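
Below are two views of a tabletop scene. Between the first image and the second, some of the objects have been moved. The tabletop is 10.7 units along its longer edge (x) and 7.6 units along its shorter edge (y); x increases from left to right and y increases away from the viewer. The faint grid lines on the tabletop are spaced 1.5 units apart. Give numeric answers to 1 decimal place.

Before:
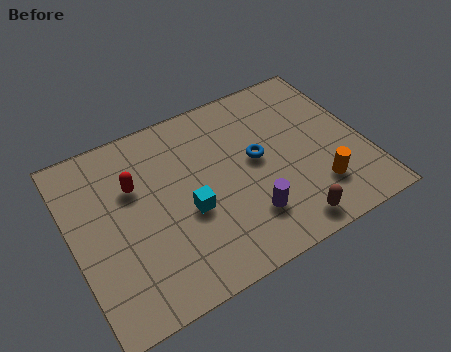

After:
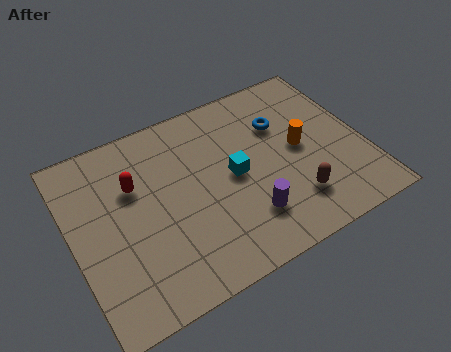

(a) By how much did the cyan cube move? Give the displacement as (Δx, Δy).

(1.8, 0.7)

The cyan cube started near (4.1, 3.1) and ended near (5.9, 3.8).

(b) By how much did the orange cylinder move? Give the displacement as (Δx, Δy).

(-0.3, 2.0)

From the two frames, the orange cylinder sits at roughly (8.7, 1.9) before and (8.4, 3.9) after.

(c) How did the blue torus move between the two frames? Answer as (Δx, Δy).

(1.1, 1.1)

The blue torus was at about (6.8, 4.1) and moved to about (7.9, 5.2).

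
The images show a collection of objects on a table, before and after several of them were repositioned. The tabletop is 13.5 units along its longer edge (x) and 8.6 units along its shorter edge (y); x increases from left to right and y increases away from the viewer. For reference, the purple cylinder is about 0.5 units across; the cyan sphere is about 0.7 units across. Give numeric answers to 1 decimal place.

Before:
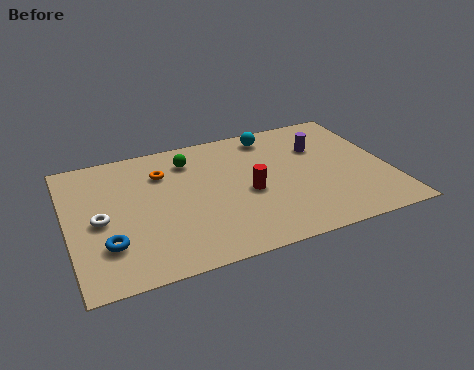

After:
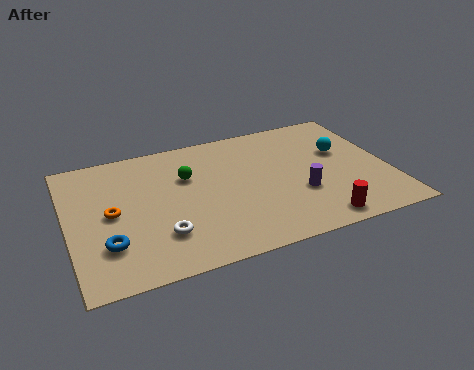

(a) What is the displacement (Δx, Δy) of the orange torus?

(-2.3, -2.0)

The orange torus was at about (4.1, 6.3) and moved to about (1.8, 4.3).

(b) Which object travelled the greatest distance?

the red cylinder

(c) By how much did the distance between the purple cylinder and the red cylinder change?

-1.8

Before: roughly 3.9 units apart; after: 2.1. That's 1.8 units closer together.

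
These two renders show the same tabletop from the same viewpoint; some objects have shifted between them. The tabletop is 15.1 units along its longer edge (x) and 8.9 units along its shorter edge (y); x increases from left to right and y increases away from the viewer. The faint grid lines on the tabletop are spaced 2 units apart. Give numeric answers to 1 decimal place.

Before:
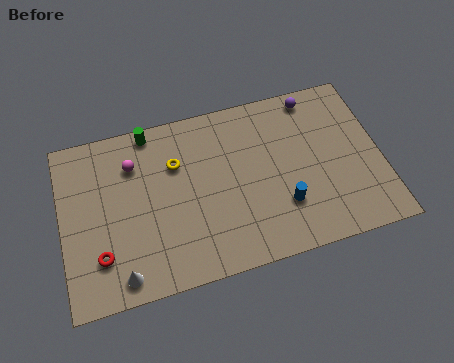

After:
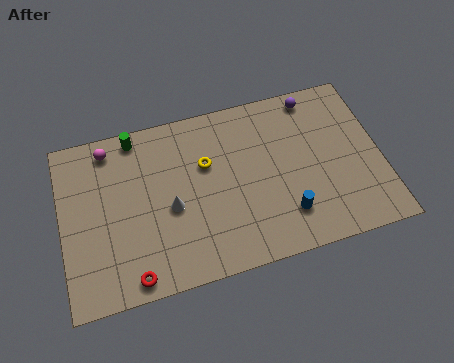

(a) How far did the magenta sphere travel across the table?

1.6

From (3.5, 6.6) to (2.4, 7.7), the magenta sphere covered √(1.1² + 1.1²) ≈ 1.6 units.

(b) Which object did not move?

the purple sphere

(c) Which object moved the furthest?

the white cone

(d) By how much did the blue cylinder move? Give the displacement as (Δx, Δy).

(0.1, -0.5)

The blue cylinder was at about (10.3, 2.6) and moved to about (10.4, 2.1).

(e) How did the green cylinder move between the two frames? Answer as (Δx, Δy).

(-0.7, -0.1)

The green cylinder was at about (4.4, 8.1) and moved to about (3.7, 8.0).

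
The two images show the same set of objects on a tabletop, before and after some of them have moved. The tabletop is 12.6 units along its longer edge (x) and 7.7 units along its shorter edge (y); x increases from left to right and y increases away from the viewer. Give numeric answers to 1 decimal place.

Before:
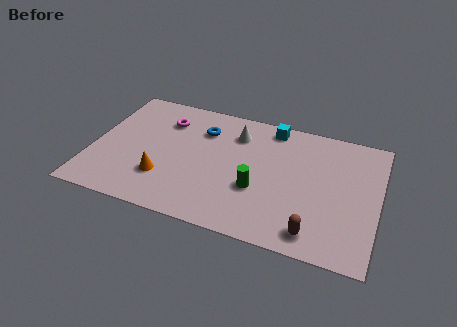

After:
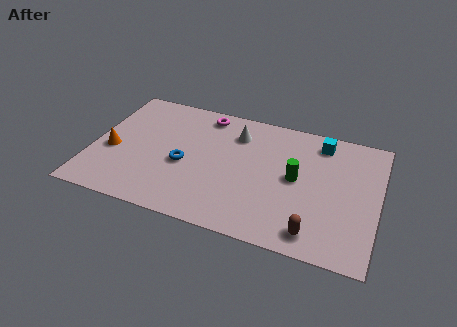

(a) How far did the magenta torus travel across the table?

1.9

The magenta torus was near (3.0, 5.8) before and (4.7, 6.7) after, so it travelled √(1.7² + 0.9²) ≈ 1.9 units.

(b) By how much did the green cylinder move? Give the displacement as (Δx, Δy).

(1.6, 1.2)

From the two frames, the green cylinder sits at roughly (7.4, 2.8) before and (9.0, 4.0) after.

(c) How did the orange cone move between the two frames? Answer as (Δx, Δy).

(-2.4, 1.0)

From the two frames, the orange cone sits at roughly (3.3, 2.2) before and (0.9, 3.2) after.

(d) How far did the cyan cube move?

2.2

The cyan cube was near (7.7, 6.8) before and (9.9, 6.5) after, so it travelled √(2.2² + 0.3²) ≈ 2.2 units.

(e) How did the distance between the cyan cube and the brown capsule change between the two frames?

-0.7

The distance was about 6.1 in the first image and 5.4 in the second, so they moved 0.7 units closer together.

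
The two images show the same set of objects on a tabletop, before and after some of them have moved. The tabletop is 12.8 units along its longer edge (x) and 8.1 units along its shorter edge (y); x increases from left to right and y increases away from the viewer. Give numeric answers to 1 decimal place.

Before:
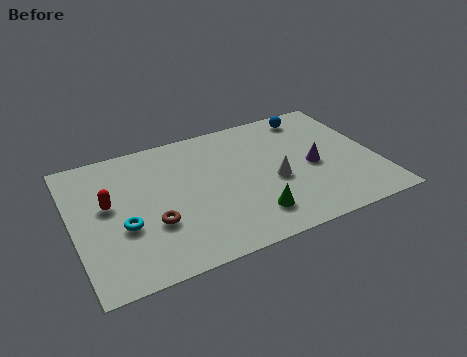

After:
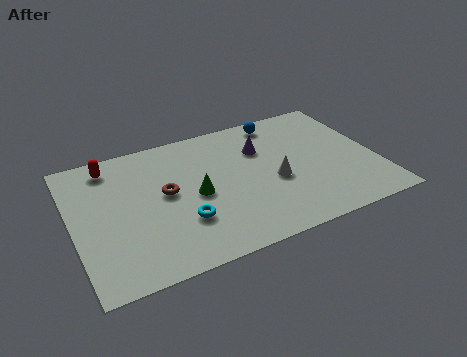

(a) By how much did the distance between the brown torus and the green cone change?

-2.8

Before: roughly 4.1 units apart; after: 1.3. That's 2.8 units closer together.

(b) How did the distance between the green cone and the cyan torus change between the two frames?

-3.9

They were about 5.4 units apart before and 1.5 after — 3.9 units closer together.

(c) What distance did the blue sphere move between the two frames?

1.4

From (10.5, 7.0) to (9.1, 7.1), the blue sphere covered √(1.4² + 0.1²) ≈ 1.4 units.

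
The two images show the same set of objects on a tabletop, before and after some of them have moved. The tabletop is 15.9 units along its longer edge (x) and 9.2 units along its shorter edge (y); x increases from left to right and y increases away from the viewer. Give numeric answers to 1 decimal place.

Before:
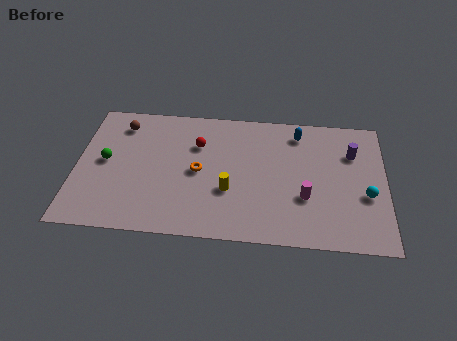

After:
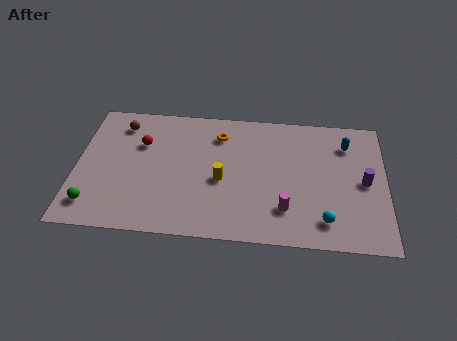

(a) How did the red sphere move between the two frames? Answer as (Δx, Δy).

(-2.9, -0.2)

The red sphere started near (6.2, 6.4) and ended near (3.3, 6.2).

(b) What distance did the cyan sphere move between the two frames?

2.8

From (14.9, 3.6) to (12.8, 1.7), the cyan sphere covered √(2.1² + 1.9²) ≈ 2.8 units.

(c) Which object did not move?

the brown sphere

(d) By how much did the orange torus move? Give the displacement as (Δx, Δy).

(1.0, 2.7)

The orange torus started near (6.3, 4.5) and ended near (7.3, 7.2).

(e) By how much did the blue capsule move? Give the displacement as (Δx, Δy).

(2.5, -0.6)

The blue capsule started near (11.4, 7.7) and ended near (13.9, 7.1).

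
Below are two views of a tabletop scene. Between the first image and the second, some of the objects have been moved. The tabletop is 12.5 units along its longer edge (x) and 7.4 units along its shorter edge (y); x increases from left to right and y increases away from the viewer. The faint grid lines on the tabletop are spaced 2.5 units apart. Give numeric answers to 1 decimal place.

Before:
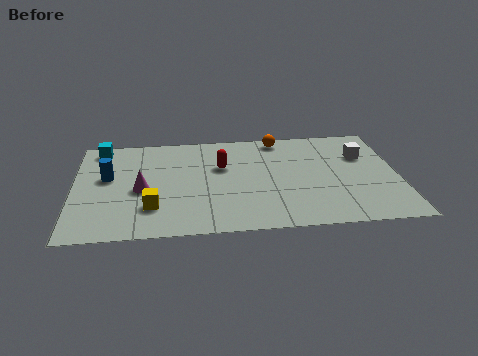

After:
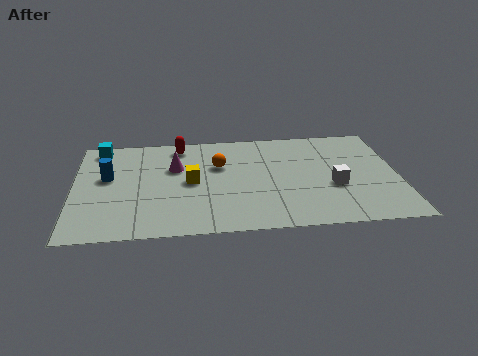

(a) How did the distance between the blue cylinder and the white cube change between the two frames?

-1.1

Before: roughly 9.9 units apart; after: 8.8. That's 1.1 units closer together.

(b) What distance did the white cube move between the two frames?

2.4

From (11.2, 5.0) to (10.0, 2.9), the white cube covered √(1.2² + 2.1²) ≈ 2.4 units.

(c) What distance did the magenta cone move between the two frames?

2.0

The magenta cone was near (2.6, 3.3) before and (3.9, 4.8) after, so it travelled √(1.3² + 1.5²) ≈ 2.0 units.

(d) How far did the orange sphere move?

3.0

The orange sphere moved from about (8.0, 6.6) to (5.6, 4.8), a distance of √(2.4² + 1.8²) ≈ 3.0.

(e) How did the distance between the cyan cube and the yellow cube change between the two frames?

-0.4

The distance was about 4.9 in the first image and 4.5 in the second, so they moved 0.4 units closer together.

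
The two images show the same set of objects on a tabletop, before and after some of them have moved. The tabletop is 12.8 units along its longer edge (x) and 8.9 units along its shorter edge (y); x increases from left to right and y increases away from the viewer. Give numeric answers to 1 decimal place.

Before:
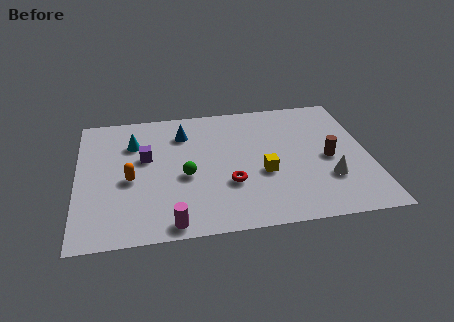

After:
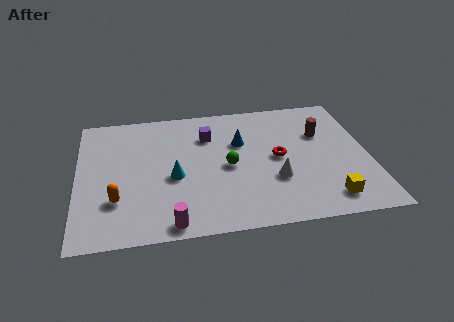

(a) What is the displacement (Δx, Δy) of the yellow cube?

(2.7, -2.1)

From the two frames, the yellow cube sits at roughly (8.1, 3.5) before and (10.8, 1.4) after.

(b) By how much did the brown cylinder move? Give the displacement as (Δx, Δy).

(-0.2, 1.8)

The brown cylinder started near (11.0, 4.1) and ended near (10.8, 5.9).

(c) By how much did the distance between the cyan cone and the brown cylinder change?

-1.9

They were about 8.8 units apart before and 6.9 after — 1.9 units closer together.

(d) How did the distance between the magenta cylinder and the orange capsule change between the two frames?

-0.6

The distance was about 3.5 in the first image and 2.9 in the second, so they moved 0.6 units closer together.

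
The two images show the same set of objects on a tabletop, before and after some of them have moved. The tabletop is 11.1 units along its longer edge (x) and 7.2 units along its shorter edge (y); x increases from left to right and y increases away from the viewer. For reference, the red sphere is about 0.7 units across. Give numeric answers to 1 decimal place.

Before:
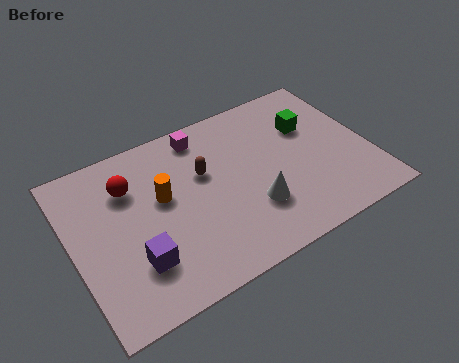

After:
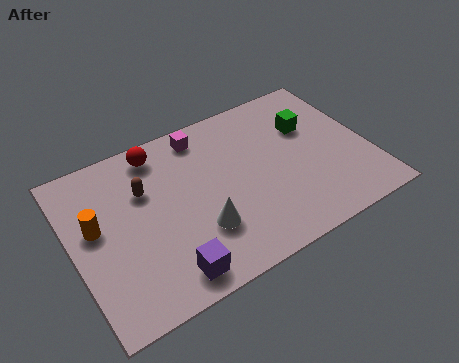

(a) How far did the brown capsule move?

2.2

The brown capsule was near (5.0, 4.5) before and (2.8, 4.8) after, so it travelled √(2.2² + 0.3²) ≈ 2.2 units.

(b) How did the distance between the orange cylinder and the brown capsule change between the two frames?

+0.4

They were about 1.6 units apart before and 2.0 after — 0.4 units further apart.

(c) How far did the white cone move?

2.0

The white cone was near (6.5, 2.2) before and (4.5, 2.2) after, so it travelled √(2.0² + 0.0²) ≈ 2.0 units.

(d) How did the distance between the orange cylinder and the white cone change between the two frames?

+0.4

They were about 3.7 units apart before and 4.1 after — 0.4 units further apart.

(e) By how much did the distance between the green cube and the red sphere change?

-1.0

The distance was about 6.8 in the first image and 5.8 in the second, so they moved 1.0 units closer together.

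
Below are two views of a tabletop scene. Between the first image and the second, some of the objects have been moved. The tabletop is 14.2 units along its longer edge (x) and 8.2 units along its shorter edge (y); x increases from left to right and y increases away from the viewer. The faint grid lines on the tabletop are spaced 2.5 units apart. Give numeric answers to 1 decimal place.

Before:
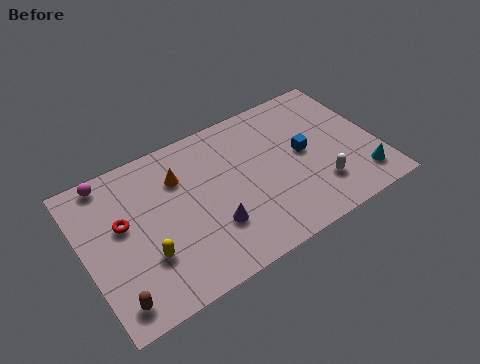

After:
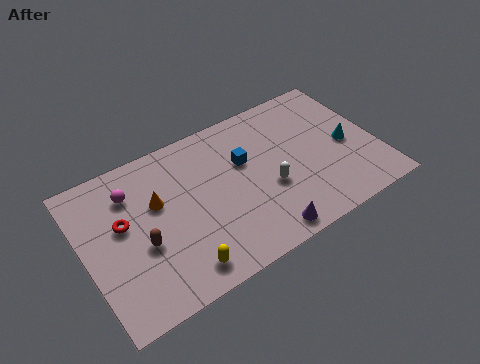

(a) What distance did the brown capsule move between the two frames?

2.6

The brown capsule moved from about (1.0, 1.2) to (2.6, 3.3), a distance of √(1.6² + 2.1²) ≈ 2.6.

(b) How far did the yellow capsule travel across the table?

2.0

The yellow capsule moved from about (2.7, 2.6) to (4.1, 1.2), a distance of √(1.4² + 1.4²) ≈ 2.0.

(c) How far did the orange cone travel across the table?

1.4

The orange cone moved from about (4.8, 5.9) to (3.6, 5.1), a distance of √(1.2² + 0.8²) ≈ 1.4.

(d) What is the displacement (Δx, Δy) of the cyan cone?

(-0.3, 2.2)

The cyan cone was at about (13.1, 1.6) and moved to about (12.8, 3.8).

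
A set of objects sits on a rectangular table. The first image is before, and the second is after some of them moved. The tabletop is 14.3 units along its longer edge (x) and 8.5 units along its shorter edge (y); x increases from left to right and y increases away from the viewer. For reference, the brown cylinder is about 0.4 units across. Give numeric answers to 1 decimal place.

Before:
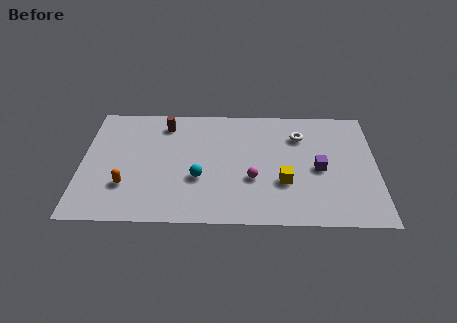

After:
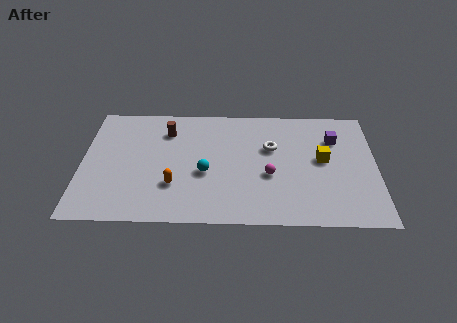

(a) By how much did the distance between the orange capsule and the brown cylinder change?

-0.9

The distance was about 4.8 in the first image and 3.9 in the second, so they moved 0.9 units closer together.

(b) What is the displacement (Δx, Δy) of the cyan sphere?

(0.3, 0.4)

From the two frames, the cyan sphere sits at roughly (5.7, 3.1) before and (6.0, 3.5) after.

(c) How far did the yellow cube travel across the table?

2.5

The yellow cube was near (9.8, 2.9) before and (11.7, 4.6) after, so it travelled √(1.9² + 1.7²) ≈ 2.5 units.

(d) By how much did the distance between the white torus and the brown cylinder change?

-1.4

The distance was about 6.6 in the first image and 5.2 in the second, so they moved 1.4 units closer together.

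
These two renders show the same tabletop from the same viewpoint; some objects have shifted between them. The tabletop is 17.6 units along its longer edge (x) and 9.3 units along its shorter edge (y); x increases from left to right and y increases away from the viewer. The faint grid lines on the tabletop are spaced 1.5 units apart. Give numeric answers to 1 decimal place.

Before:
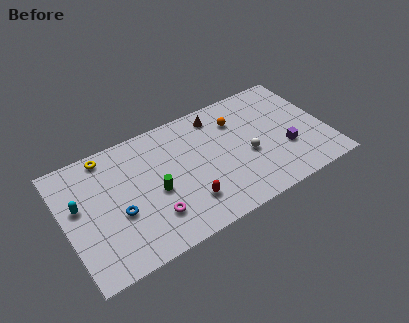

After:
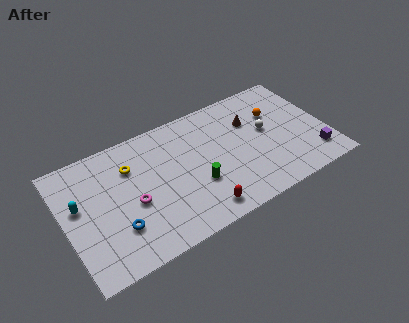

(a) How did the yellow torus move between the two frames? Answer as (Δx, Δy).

(1.4, -1.6)

From the two frames, the yellow torus sits at roughly (3.2, 8.3) before and (4.6, 6.7) after.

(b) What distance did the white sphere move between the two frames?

2.0

From (12.2, 3.9) to (13.7, 5.2), the white sphere covered √(1.5² + 1.3²) ≈ 2.0 units.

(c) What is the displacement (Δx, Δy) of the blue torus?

(-0.2, -1.0)

The blue torus was at about (3.4, 3.7) and moved to about (3.2, 2.7).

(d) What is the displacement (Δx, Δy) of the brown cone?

(2.1, -1.5)

The brown cone started near (10.7, 7.9) and ended near (12.8, 6.4).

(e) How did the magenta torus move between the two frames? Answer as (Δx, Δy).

(-1.1, 1.6)

The magenta torus started near (5.5, 2.4) and ended near (4.4, 4.0).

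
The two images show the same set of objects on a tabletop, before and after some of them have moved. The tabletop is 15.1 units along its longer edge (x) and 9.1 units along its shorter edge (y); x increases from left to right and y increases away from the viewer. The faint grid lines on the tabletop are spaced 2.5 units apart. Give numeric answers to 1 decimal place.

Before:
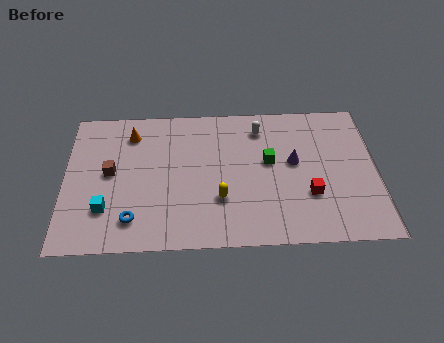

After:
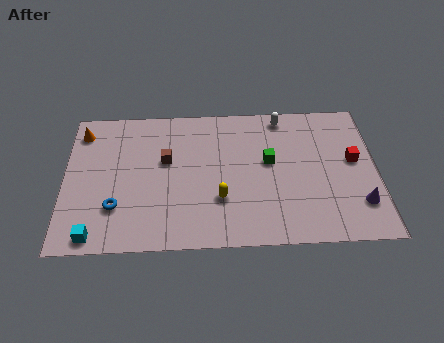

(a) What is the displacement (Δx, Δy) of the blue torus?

(-0.8, 0.8)

The blue torus was at about (3.3, 1.8) and moved to about (2.5, 2.6).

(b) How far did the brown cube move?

2.8

The brown cube moved from about (2.2, 4.8) to (4.9, 5.5), a distance of √(2.7² + 0.7²) ≈ 2.8.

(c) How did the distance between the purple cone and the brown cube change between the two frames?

+0.9

Before: roughly 8.9 units apart; after: 9.8. That's 0.9 units further apart.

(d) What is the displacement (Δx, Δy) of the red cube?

(2.2, 2.1)

From the two frames, the red cube sits at roughly (11.8, 3.0) before and (14.0, 5.1) after.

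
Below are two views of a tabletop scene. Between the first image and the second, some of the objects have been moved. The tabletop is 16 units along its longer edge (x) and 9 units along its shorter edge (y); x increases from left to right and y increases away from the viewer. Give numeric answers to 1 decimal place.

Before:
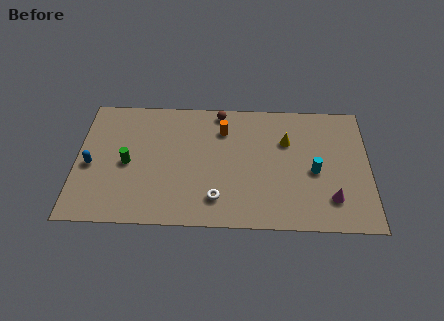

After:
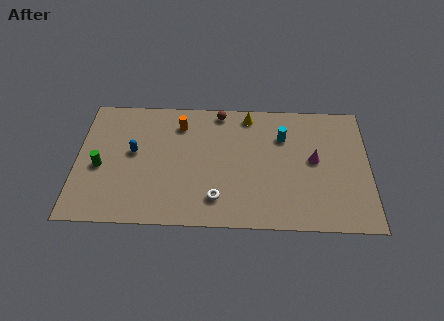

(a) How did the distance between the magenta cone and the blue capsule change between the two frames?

-3.3

Before: roughly 13.2 units apart; after: 9.9. That's 3.3 units closer together.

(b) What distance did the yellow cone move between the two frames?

2.8

The yellow cone was near (11.5, 6.1) before and (9.4, 7.9) after, so it travelled √(2.1² + 1.8²) ≈ 2.8 units.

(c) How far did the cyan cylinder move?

2.9

From (13.0, 4.0) to (11.3, 6.4), the cyan cylinder covered √(1.7² + 2.4²) ≈ 2.9 units.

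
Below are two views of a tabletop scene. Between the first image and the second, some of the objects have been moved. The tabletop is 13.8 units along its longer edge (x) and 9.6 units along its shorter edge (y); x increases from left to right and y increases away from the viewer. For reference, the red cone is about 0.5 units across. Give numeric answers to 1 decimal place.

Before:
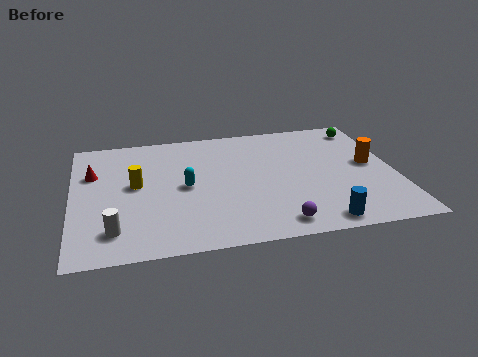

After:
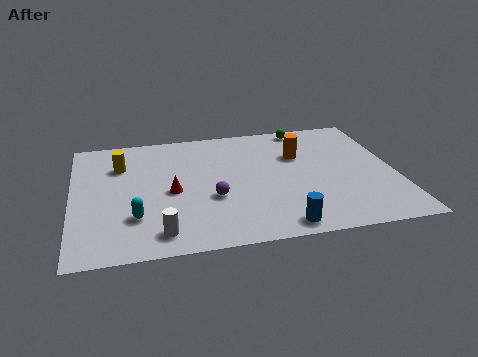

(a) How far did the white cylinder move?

2.0

From (1.7, 1.9) to (3.6, 1.4), the white cylinder covered √(1.9² + 0.5²) ≈ 2.0 units.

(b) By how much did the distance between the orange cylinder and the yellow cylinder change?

-2.4

Before: roughly 10.1 units apart; after: 7.7. That's 2.4 units closer together.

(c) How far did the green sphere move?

2.6

The green sphere was near (12.8, 8.2) before and (10.2, 8.7) after, so it travelled √(2.6² + 0.5²) ≈ 2.6 units.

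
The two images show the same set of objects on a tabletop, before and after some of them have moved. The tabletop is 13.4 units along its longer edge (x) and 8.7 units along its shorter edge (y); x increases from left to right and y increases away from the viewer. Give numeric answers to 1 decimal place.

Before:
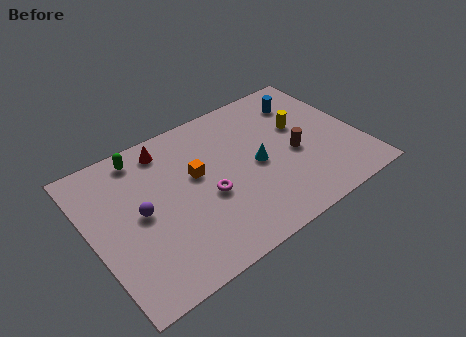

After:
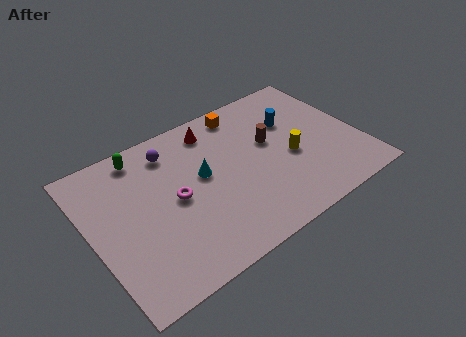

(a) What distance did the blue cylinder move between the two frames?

1.3

The blue cylinder was near (11.2, 6.8) before and (10.4, 5.8) after, so it travelled √(0.8² + 1.0²) ≈ 1.3 units.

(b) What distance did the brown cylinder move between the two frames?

1.6

The brown cylinder moved from about (10.1, 3.8) to (9.1, 5.1), a distance of √(1.0² + 1.3²) ≈ 1.6.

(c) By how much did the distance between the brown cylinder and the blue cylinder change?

-1.7

Before: roughly 3.2 units apart; after: 1.5. That's 1.7 units closer together.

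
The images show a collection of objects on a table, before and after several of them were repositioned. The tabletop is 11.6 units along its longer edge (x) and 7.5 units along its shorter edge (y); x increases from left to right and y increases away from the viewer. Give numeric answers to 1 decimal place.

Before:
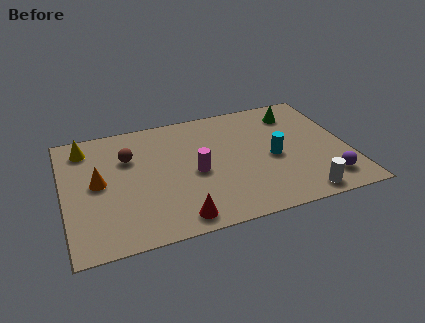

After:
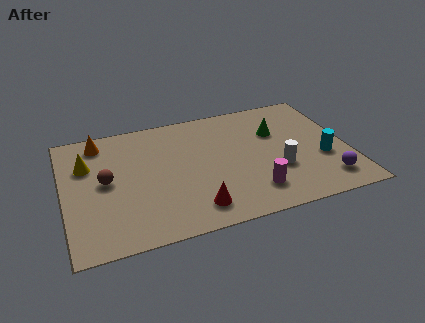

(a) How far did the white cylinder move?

2.0

The white cylinder moved from about (9.4, 0.8) to (8.6, 2.6), a distance of √(0.8² + 1.8²) ≈ 2.0.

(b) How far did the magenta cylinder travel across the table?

2.8

From (5.3, 3.4) to (7.5, 1.6), the magenta cylinder covered √(2.2² + 1.8²) ≈ 2.8 units.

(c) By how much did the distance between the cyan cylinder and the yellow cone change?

+1.8

They were about 8.0 units apart before and 9.8 after — 1.8 units further apart.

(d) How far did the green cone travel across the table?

1.3

The green cone was near (9.7, 6.0) before and (8.8, 5.0) after, so it travelled √(0.9² + 1.0²) ≈ 1.3 units.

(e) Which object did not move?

the purple sphere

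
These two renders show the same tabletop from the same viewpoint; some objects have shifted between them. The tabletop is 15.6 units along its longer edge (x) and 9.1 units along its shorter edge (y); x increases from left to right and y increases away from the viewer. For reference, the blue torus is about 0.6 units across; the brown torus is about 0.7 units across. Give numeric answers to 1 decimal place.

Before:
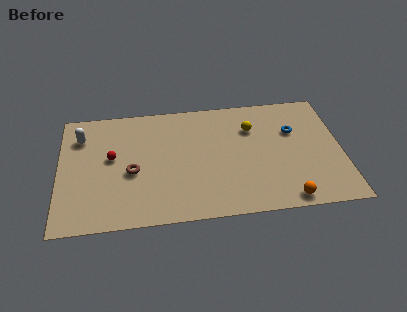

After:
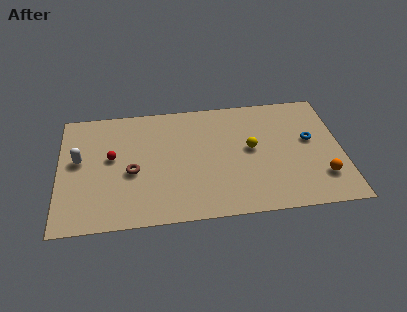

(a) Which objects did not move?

the red sphere and the brown torus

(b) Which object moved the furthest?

the orange sphere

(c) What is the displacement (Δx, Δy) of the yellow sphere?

(-0.1, -1.6)

From the two frames, the yellow sphere sits at roughly (10.7, 6.5) before and (10.6, 4.9) after.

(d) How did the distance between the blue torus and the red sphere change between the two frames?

+0.9

They were about 10.1 units apart before and 11.0 after — 0.9 units further apart.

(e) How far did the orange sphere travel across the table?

2.4

From (12.4, 0.9) to (14.4, 2.3), the orange sphere covered √(2.0² + 1.4²) ≈ 2.4 units.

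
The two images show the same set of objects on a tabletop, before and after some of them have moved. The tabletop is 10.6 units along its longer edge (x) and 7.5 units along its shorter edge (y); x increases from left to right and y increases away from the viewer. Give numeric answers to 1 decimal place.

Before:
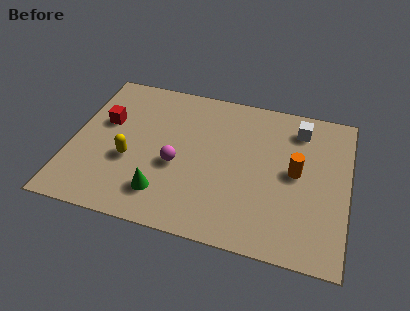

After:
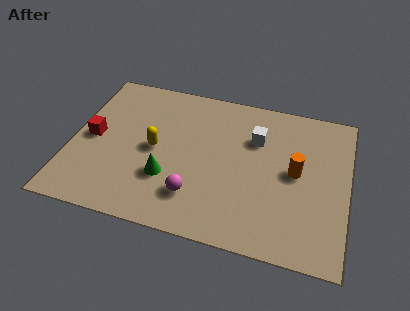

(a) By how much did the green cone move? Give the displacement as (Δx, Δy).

(0.1, 0.8)

The green cone started near (3.7, 1.6) and ended near (3.8, 2.4).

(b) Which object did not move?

the orange cylinder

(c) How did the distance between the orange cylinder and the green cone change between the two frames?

-0.4

They were about 5.4 units apart before and 5.0 after — 0.4 units closer together.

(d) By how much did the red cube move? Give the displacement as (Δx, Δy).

(-0.4, -0.9)

The red cube was at about (1.2, 4.6) and moved to about (0.8, 3.7).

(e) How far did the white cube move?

1.8

The white cube was near (8.6, 6.1) before and (7.0, 5.2) after, so it travelled √(1.6² + 0.9²) ≈ 1.8 units.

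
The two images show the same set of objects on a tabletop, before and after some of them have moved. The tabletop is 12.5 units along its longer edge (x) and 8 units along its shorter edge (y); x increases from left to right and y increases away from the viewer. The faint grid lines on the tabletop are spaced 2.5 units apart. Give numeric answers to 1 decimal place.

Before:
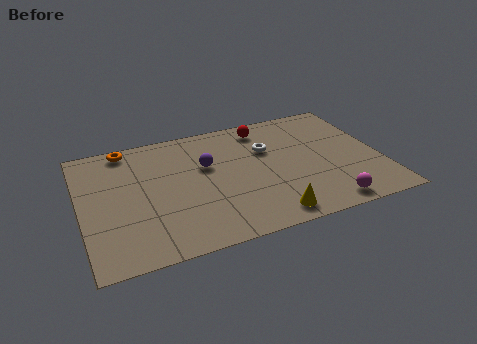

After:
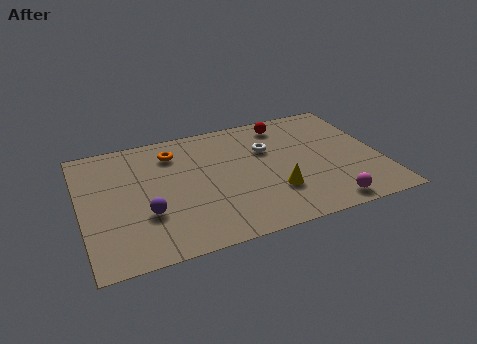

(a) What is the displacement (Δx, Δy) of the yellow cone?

(0.4, 1.4)

The yellow cone started near (7.5, 1.0) and ended near (7.9, 2.4).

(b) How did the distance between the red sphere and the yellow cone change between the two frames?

-1.3

The distance was about 5.8 in the first image and 4.5 in the second, so they moved 1.3 units closer together.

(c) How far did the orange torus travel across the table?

2.1

The orange torus was near (2.1, 7.2) before and (4.0, 6.3) after, so it travelled √(1.9² + 0.9²) ≈ 2.1 units.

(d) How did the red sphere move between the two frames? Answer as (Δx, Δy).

(0.9, 0.0)

The red sphere was at about (7.9, 6.8) and moved to about (8.8, 6.8).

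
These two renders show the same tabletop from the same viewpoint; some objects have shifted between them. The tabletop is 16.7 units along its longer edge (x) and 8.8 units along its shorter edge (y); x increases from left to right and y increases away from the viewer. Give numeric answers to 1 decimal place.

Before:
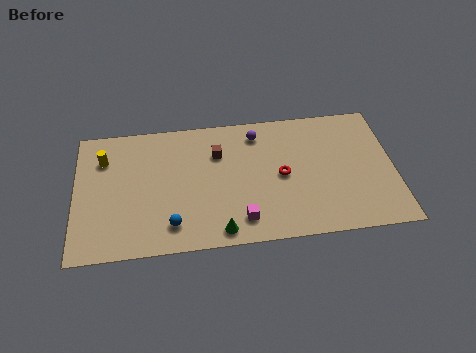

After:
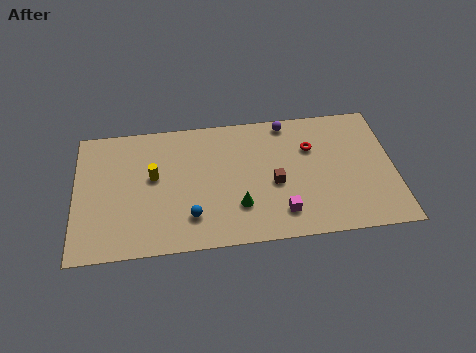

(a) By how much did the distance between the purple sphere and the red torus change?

-1.0

They were about 3.2 units apart before and 2.2 after — 1.0 units closer together.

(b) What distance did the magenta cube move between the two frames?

2.1

The magenta cube moved from about (8.6, 1.6) to (10.7, 1.8), a distance of √(2.1² + 0.2²) ≈ 2.1.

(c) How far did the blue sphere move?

1.1

The blue sphere was near (5.0, 1.7) before and (6.0, 2.1) after, so it travelled √(1.0² + 0.4²) ≈ 1.1 units.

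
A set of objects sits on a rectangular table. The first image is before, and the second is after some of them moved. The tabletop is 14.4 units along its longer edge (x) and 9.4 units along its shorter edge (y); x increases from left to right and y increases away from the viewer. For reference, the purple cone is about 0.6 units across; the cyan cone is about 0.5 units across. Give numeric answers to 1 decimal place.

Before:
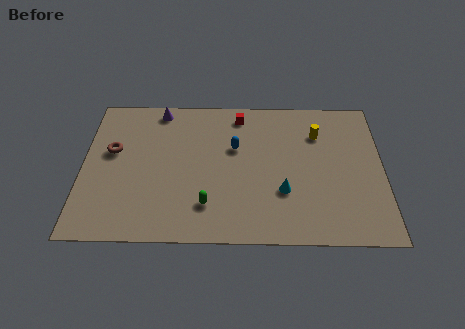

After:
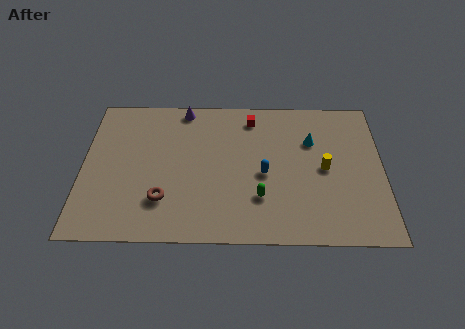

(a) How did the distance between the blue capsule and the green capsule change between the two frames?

-2.4

The distance was about 3.9 in the first image and 1.5 in the second, so they moved 2.4 units closer together.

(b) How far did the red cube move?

0.6

The red cube was near (7.5, 8.1) before and (8.1, 7.9) after, so it travelled √(0.6² + 0.2²) ≈ 0.6 units.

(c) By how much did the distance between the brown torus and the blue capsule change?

-0.8

The distance was about 5.9 in the first image and 5.1 in the second, so they moved 0.8 units closer together.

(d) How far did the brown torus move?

4.0

From (1.4, 5.6) to (3.9, 2.5), the brown torus covered √(2.5² + 3.1²) ≈ 4.0 units.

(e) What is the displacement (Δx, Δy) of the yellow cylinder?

(0.3, -2.3)

The yellow cylinder was at about (11.3, 6.9) and moved to about (11.6, 4.6).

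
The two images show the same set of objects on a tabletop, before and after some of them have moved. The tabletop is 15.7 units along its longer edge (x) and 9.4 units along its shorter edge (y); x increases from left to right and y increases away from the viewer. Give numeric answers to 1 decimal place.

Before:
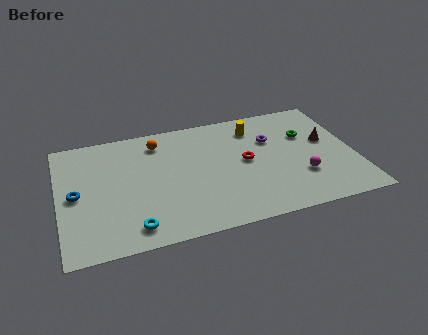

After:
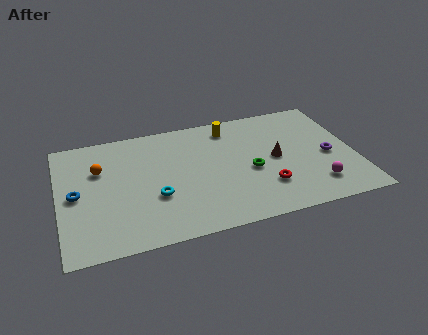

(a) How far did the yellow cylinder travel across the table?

1.4

The yellow cylinder moved from about (10.6, 7.5) to (9.3, 7.9), a distance of √(1.3² + 0.4²) ≈ 1.4.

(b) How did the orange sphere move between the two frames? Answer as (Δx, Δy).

(-3.2, -1.4)

The orange sphere was at about (5.4, 7.7) and moved to about (2.2, 6.3).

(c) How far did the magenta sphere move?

1.1

The magenta sphere moved from about (12.7, 2.9) to (13.4, 2.0), a distance of √(0.7² + 0.9²) ≈ 1.1.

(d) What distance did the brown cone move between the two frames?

2.9

The brown cone moved from about (14.3, 5.4) to (11.5, 4.7), a distance of √(2.8² + 0.7²) ≈ 2.9.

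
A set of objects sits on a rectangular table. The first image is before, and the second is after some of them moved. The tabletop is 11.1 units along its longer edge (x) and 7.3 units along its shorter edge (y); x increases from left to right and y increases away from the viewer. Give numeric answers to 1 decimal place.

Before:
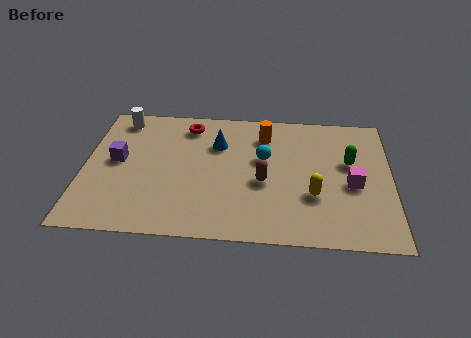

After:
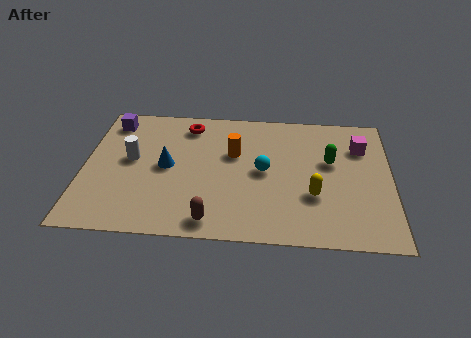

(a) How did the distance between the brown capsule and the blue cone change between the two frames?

+0.7

The distance was about 2.6 in the first image and 3.3 in the second, so they moved 0.7 units further apart.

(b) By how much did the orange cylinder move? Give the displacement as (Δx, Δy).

(-1.1, -1.1)

From the two frames, the orange cylinder sits at roughly (6.5, 5.7) before and (5.4, 4.6) after.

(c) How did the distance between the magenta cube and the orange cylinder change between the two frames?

+0.6

They were about 4.1 units apart before and 4.7 after — 0.6 units further apart.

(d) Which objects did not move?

the yellow capsule and the red torus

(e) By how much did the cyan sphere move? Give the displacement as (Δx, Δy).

(0.0, -0.7)

The cyan sphere was at about (6.5, 4.4) and moved to about (6.5, 3.7).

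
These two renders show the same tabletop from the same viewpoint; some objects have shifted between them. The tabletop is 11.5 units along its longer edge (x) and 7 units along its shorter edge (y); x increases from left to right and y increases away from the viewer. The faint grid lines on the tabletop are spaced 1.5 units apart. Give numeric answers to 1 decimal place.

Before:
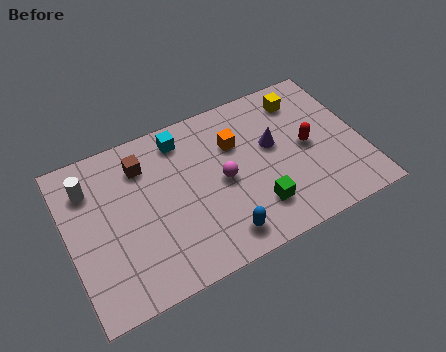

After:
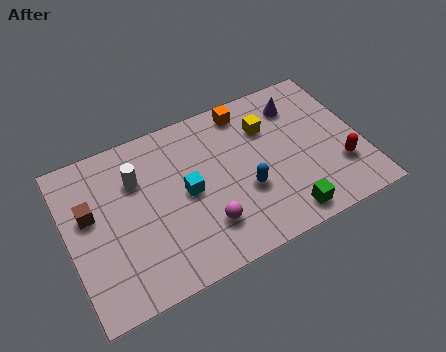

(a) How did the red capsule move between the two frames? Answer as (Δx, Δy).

(1.1, -1.4)

The red capsule was at about (9.4, 3.5) and moved to about (10.5, 2.1).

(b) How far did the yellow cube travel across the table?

1.7

The yellow cube moved from about (9.5, 5.7) to (8.0, 5.0), a distance of √(1.5² + 0.7²) ≈ 1.7.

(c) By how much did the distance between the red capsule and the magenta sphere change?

+2.0

Before: roughly 3.4 units apart; after: 5.4. That's 2.0 units further apart.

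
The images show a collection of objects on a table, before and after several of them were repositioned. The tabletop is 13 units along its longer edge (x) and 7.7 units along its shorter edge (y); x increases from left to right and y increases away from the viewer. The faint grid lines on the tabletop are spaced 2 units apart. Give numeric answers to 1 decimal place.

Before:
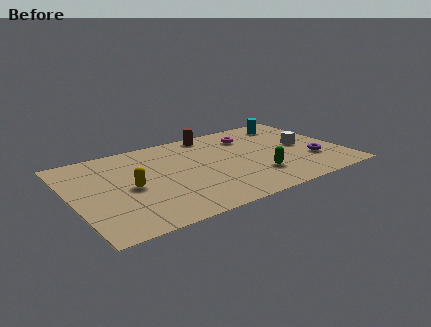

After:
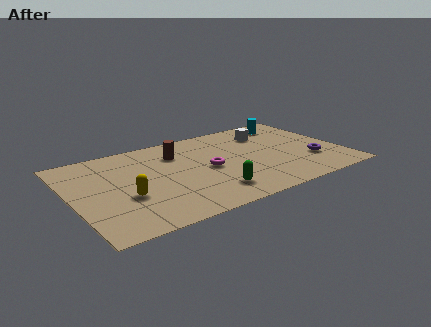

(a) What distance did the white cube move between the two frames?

2.4

The white cube was near (11.2, 3.9) before and (9.8, 5.8) after, so it travelled √(1.4² + 1.9²) ≈ 2.4 units.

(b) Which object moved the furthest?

the magenta torus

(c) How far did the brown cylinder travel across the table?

2.2

From (7.2, 6.9) to (5.3, 5.7), the brown cylinder covered √(1.9² + 1.2²) ≈ 2.2 units.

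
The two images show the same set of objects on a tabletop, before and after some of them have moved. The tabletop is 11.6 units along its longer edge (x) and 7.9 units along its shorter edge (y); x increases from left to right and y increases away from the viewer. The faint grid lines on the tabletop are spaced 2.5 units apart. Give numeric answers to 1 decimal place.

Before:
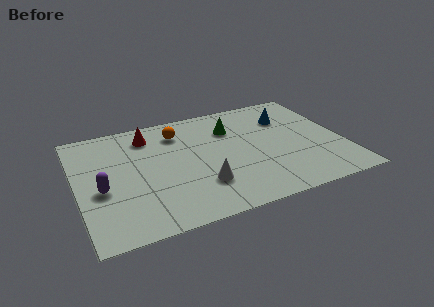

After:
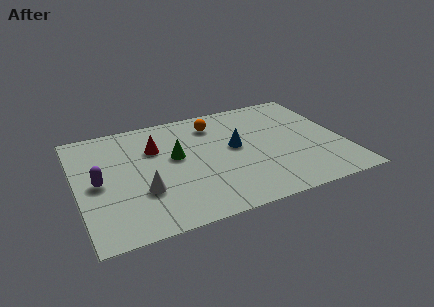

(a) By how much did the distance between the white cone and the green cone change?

-1.4

Before: roughly 3.9 units apart; after: 2.5. That's 1.4 units closer together.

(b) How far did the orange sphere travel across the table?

1.6

The orange sphere was near (4.6, 6.2) before and (6.2, 6.3) after, so it travelled √(1.6² + 0.1²) ≈ 1.6 units.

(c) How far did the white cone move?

2.5

The white cone was near (5.2, 2.2) before and (2.7, 2.6) after, so it travelled √(2.5² + 0.4²) ≈ 2.5 units.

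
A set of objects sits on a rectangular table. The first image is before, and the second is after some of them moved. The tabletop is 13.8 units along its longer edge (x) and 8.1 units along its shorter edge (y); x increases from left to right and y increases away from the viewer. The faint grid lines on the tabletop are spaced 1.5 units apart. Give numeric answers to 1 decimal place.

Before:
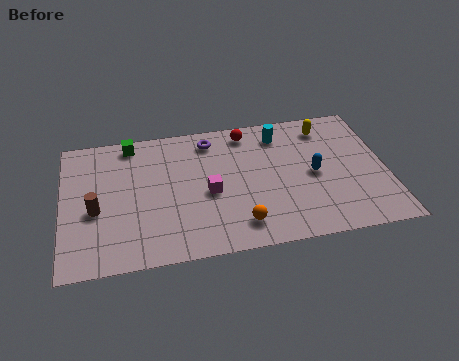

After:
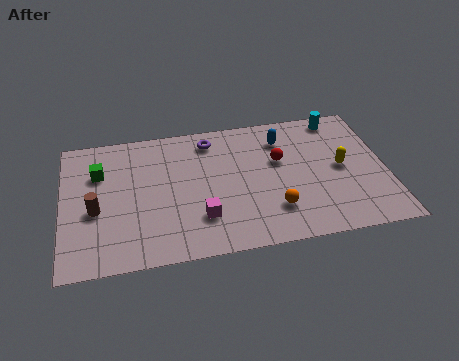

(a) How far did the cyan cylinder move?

2.7

The cyan cylinder moved from about (9.4, 6.6) to (12.0, 7.2), a distance of √(2.6² + 0.6²) ≈ 2.7.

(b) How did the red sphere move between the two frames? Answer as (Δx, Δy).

(1.3, -2.0)

The red sphere started near (8.0, 7.0) and ended near (9.3, 5.0).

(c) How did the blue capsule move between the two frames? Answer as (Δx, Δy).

(-1.2, 2.4)

The blue capsule was at about (10.7, 3.9) and moved to about (9.5, 6.3).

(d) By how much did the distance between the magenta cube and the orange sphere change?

+0.7

Before: roughly 2.4 units apart; after: 3.1. That's 0.7 units further apart.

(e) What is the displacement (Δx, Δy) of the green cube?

(-1.4, -1.6)

From the two frames, the green cube sits at roughly (3.0, 7.2) before and (1.6, 5.6) after.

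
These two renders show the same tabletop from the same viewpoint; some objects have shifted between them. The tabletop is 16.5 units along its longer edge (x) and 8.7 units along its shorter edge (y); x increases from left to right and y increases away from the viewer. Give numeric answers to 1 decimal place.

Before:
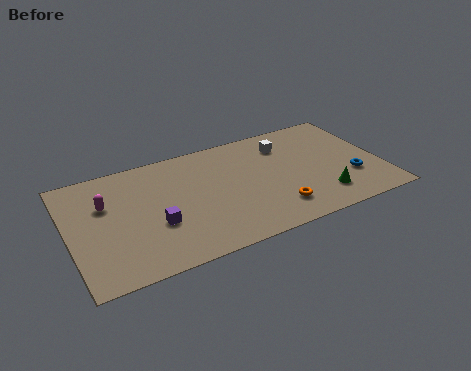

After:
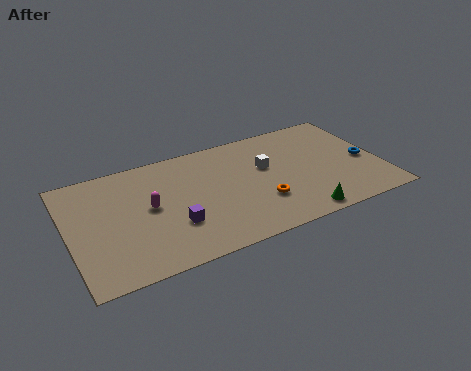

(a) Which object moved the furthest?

the magenta capsule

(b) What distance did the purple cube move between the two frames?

1.0

The purple cube moved from about (4.4, 3.2) to (5.3, 2.8), a distance of √(0.9² + 0.4²) ≈ 1.0.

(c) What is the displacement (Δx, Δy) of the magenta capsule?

(2.2, -1.1)

From the two frames, the magenta capsule sits at roughly (2.0, 5.7) before and (4.2, 4.6) after.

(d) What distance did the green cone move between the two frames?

1.7

From (13.1, 1.9) to (11.7, 0.9), the green cone covered √(1.4² + 1.0²) ≈ 1.7 units.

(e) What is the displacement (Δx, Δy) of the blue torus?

(0.9, 1.1)

From the two frames, the blue torus sits at roughly (14.8, 2.8) before and (15.7, 3.9) after.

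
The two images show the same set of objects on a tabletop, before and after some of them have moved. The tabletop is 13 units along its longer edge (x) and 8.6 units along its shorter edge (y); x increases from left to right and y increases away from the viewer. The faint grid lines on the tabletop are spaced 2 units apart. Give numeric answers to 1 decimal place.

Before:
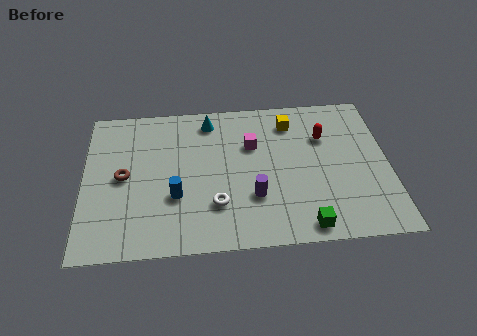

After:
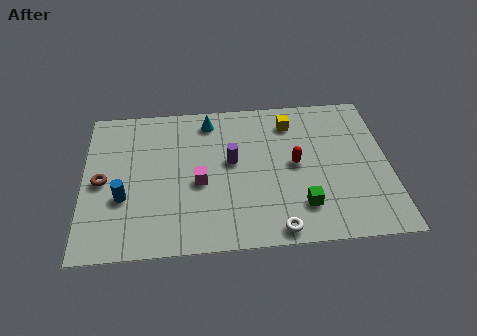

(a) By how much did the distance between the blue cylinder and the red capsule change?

+0.4

The distance was about 7.0 in the first image and 7.4 in the second, so they moved 0.4 units further apart.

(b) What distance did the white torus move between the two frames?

3.0

From (5.6, 2.4) to (8.1, 0.8), the white torus covered √(2.5² + 1.6²) ≈ 3.0 units.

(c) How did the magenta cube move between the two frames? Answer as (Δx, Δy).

(-2.3, -2.0)

From the two frames, the magenta cube sits at roughly (7.2, 5.7) before and (4.9, 3.7) after.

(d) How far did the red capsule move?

2.0

The red capsule was near (10.3, 5.9) before and (9.0, 4.4) after, so it travelled √(1.3² + 1.5²) ≈ 2.0 units.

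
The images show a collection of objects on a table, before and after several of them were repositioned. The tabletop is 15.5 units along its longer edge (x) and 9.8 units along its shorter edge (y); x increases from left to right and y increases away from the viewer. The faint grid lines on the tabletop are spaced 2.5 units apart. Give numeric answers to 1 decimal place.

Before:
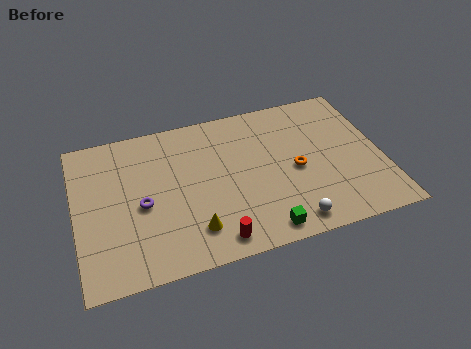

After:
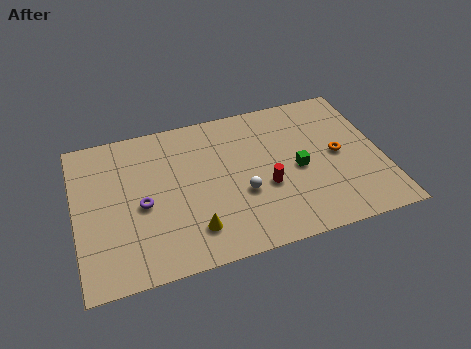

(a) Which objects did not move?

the purple torus and the yellow cone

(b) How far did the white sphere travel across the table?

3.3

From (10.5, 1.2) to (8.3, 3.7), the white sphere covered √(2.2² + 2.5²) ≈ 3.3 units.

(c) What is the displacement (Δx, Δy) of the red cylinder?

(2.8, 2.6)

From the two frames, the red cylinder sits at roughly (6.7, 1.2) before and (9.5, 3.8) after.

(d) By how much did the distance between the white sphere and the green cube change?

+1.6

Before: roughly 1.4 units apart; after: 3.0. That's 1.6 units further apart.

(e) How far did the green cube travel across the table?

4.0

From (9.1, 1.1) to (11.2, 4.5), the green cube covered √(2.1² + 3.4²) ≈ 4.0 units.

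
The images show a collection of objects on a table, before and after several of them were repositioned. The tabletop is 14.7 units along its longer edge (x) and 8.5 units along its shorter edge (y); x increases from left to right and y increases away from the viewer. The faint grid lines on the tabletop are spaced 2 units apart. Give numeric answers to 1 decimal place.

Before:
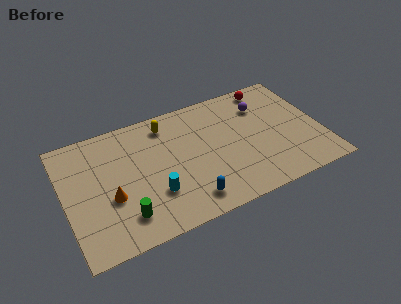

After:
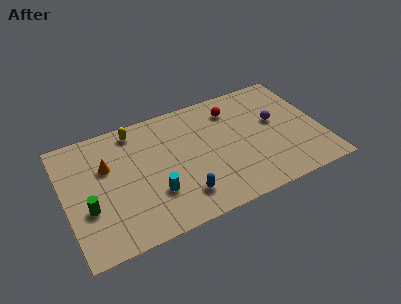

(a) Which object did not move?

the cyan cylinder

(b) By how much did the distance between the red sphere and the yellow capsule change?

-0.5

The distance was about 6.1 in the first image and 5.6 in the second, so they moved 0.5 units closer together.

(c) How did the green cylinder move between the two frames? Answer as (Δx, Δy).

(-1.9, 1.3)

The green cylinder started near (3.1, 1.8) and ended near (1.2, 3.1).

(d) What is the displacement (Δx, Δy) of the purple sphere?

(0.6, -1.4)

From the two frames, the purple sphere sits at roughly (11.6, 6.3) before and (12.2, 4.9) after.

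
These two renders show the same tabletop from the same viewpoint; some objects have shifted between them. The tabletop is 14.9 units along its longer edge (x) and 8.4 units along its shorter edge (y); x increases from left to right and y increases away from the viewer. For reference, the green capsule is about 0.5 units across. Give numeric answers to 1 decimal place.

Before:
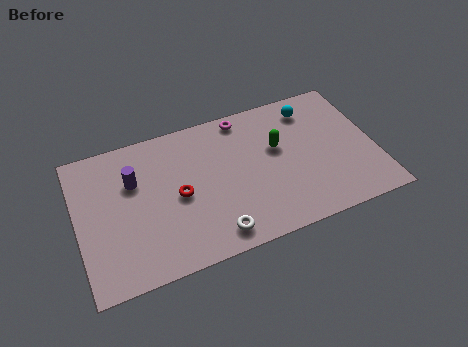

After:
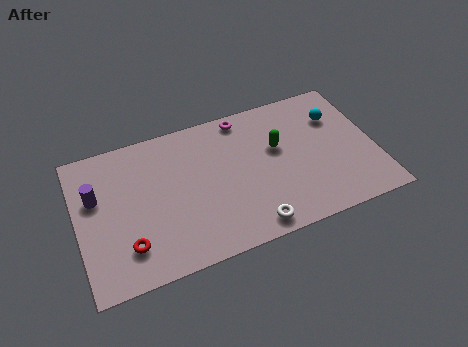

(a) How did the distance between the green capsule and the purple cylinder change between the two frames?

+1.9

Before: roughly 7.2 units apart; after: 9.1. That's 1.9 units further apart.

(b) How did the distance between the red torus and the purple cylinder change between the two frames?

+0.9

They were about 2.6 units apart before and 3.5 after — 0.9 units further apart.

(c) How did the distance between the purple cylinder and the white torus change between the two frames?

+2.8

They were about 5.7 units apart before and 8.5 after — 2.8 units further apart.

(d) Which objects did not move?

the green capsule and the magenta torus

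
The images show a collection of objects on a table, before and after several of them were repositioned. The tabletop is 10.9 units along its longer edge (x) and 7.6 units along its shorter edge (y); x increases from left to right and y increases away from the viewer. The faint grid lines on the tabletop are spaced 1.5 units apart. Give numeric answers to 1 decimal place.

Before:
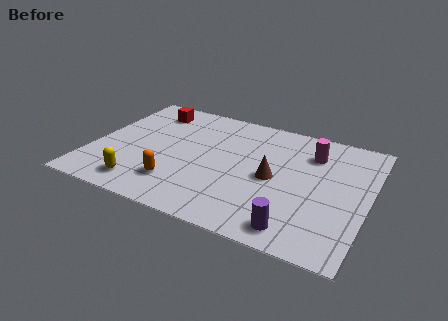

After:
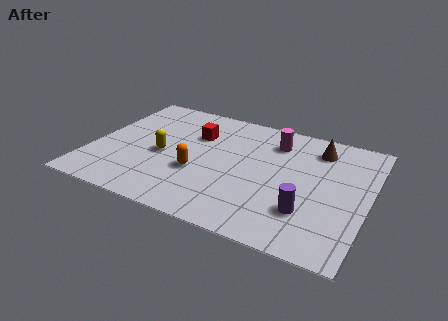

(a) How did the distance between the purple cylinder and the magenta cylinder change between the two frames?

-0.5

The distance was about 4.7 in the first image and 4.2 in the second, so they moved 0.5 units closer together.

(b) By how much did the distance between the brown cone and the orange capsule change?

+1.5

The distance was about 4.0 in the first image and 5.5 in the second, so they moved 1.5 units further apart.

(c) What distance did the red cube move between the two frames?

2.2

From (1.9, 6.2) to (3.9, 5.2), the red cube covered √(2.0² + 1.0²) ≈ 2.2 units.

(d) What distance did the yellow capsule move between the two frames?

2.3

The yellow capsule moved from about (2.3, 1.2) to (2.8, 3.4), a distance of √(0.5² + 2.2²) ≈ 2.3.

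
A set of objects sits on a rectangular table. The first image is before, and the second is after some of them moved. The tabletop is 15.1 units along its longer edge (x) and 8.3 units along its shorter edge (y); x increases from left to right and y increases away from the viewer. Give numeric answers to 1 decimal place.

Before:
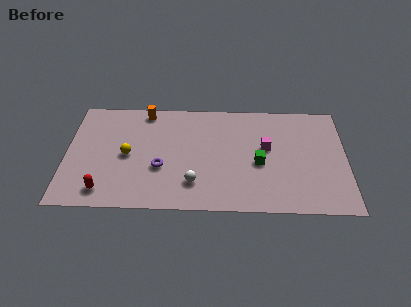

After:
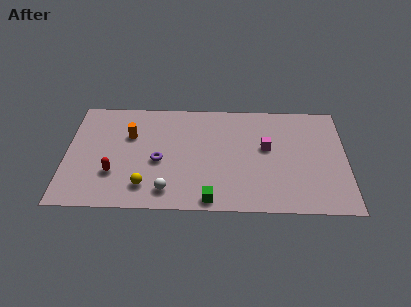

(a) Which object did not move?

the magenta cube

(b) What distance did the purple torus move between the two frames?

0.5

From (5.1, 3.1) to (5.0, 3.6), the purple torus covered √(0.1² + 0.5²) ≈ 0.5 units.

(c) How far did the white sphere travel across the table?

1.5

The white sphere moved from about (6.9, 2.0) to (5.5, 1.4), a distance of √(1.4² + 0.6²) ≈ 1.5.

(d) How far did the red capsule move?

1.4

The red capsule was near (2.1, 1.3) before and (2.6, 2.6) after, so it travelled √(0.5² + 1.3²) ≈ 1.4 units.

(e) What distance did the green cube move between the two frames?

3.8

From (10.4, 3.6) to (7.8, 0.8), the green cube covered √(2.6² + 2.8²) ≈ 3.8 units.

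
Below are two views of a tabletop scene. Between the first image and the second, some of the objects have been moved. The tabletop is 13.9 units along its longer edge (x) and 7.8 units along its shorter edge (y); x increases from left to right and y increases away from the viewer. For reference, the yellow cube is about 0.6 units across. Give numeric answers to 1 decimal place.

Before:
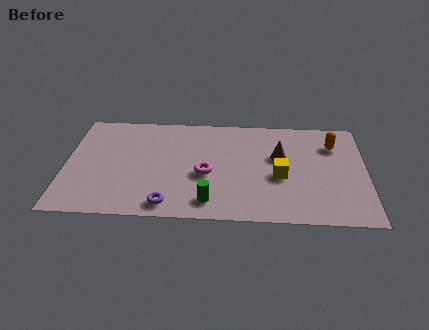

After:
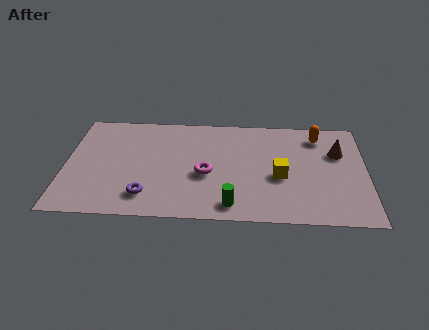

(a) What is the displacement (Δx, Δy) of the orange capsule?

(-0.7, 0.6)

The orange capsule was at about (12.4, 5.8) and moved to about (11.7, 6.4).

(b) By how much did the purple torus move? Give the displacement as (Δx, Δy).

(-1.0, 0.6)

The purple torus started near (4.8, 1.0) and ended near (3.8, 1.6).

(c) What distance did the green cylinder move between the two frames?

1.0

The green cylinder was near (6.7, 1.3) before and (7.7, 1.1) after, so it travelled √(1.0² + 0.2²) ≈ 1.0 units.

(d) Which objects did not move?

the yellow cube and the magenta torus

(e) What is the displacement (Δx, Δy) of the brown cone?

(2.7, 0.4)

From the two frames, the brown cone sits at roughly (9.9, 4.8) before and (12.6, 5.2) after.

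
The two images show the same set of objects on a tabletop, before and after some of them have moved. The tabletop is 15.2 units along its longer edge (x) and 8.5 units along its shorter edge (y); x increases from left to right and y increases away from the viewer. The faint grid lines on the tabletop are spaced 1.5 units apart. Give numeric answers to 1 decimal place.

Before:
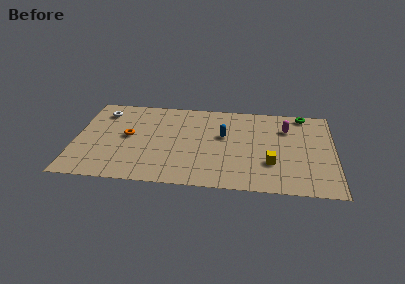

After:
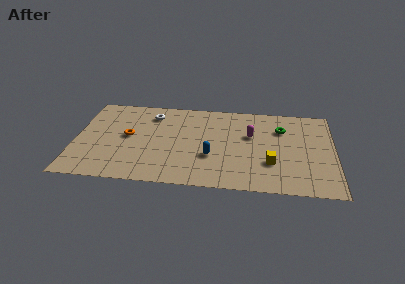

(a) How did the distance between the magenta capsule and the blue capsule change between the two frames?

-0.6

They were about 3.9 units apart before and 3.3 after — 0.6 units closer together.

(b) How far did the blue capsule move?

2.2

From (8.7, 5.1) to (8.0, 3.0), the blue capsule covered √(0.7² + 2.1²) ≈ 2.2 units.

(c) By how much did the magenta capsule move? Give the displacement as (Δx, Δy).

(-2.1, -0.9)

The magenta capsule was at about (12.4, 6.2) and moved to about (10.3, 5.3).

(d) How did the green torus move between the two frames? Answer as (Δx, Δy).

(-1.3, -1.6)

From the two frames, the green torus sits at roughly (13.4, 7.7) before and (12.1, 6.1) after.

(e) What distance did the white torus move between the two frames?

2.9

The white torus was near (1.5, 6.8) before and (4.4, 6.8) after, so it travelled √(2.9² + 0.0²) ≈ 2.9 units.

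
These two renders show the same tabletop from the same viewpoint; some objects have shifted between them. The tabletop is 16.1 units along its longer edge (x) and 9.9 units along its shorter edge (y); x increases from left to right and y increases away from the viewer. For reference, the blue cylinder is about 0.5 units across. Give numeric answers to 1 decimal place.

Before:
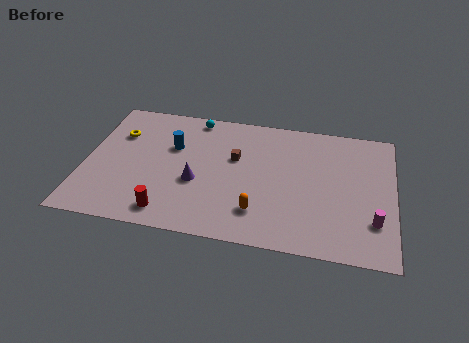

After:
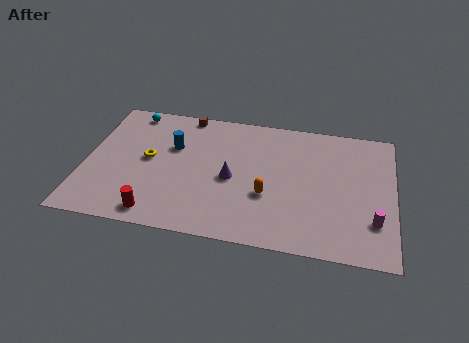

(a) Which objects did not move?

the blue cylinder and the magenta cylinder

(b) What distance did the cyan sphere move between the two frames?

3.4

The cyan sphere was near (5.5, 8.9) before and (2.1, 8.8) after, so it travelled √(3.4² + 0.1²) ≈ 3.4 units.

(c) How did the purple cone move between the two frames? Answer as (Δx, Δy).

(1.8, 0.6)

From the two frames, the purple cone sits at roughly (5.9, 3.9) before and (7.7, 4.5) after.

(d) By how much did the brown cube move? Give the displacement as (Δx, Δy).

(-2.8, 3.0)

The brown cube started near (7.8, 6.1) and ended near (5.0, 9.1).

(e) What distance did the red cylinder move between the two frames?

0.6

The red cylinder moved from about (4.6, 1.4) to (4.0, 1.2), a distance of √(0.6² + 0.2²) ≈ 0.6.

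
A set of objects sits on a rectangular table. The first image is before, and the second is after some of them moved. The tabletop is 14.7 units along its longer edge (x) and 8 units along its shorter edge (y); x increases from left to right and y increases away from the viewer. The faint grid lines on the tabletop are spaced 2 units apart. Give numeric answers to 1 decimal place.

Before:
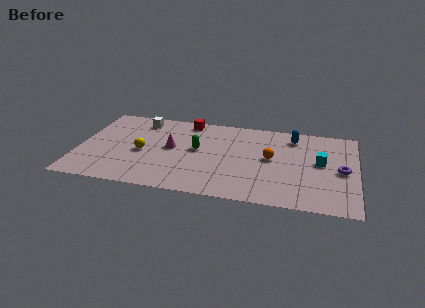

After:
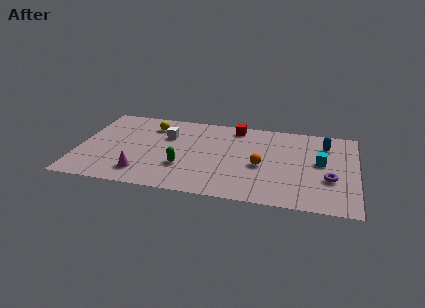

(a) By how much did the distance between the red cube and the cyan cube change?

-2.4

Before: roughly 7.7 units apart; after: 5.3. That's 2.4 units closer together.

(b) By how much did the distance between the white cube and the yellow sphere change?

-1.8

They were about 3.1 units apart before and 1.3 after — 1.8 units closer together.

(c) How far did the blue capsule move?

1.8

The blue capsule was near (11.3, 6.6) before and (13.0, 6.1) after, so it travelled √(1.7² + 0.5²) ≈ 1.8 units.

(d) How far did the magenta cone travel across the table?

3.0

The magenta cone was near (4.9, 4.3) before and (3.5, 1.6) after, so it travelled √(1.4² + 2.7²) ≈ 3.0 units.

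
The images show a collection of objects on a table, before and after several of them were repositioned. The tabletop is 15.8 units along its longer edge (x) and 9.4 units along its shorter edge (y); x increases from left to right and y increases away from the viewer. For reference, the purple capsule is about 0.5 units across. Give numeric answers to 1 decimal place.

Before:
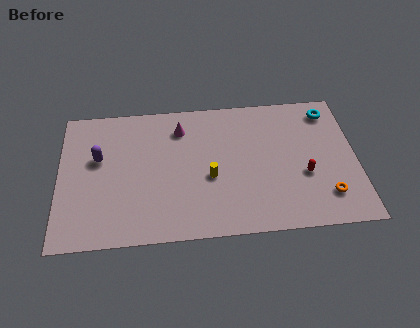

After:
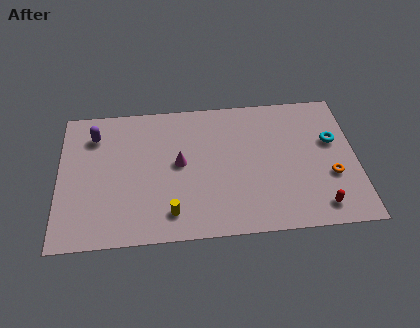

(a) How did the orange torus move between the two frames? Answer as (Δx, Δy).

(0.3, 1.3)

The orange torus started near (14.1, 2.1) and ended near (14.4, 3.4).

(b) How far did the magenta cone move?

2.4

The magenta cone was near (6.5, 7.4) before and (6.4, 5.0) after, so it travelled √(0.1² + 2.4²) ≈ 2.4 units.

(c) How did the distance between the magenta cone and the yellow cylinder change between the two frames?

-0.5

Before: roughly 3.8 units apart; after: 3.3. That's 0.5 units closer together.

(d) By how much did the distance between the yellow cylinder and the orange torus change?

+2.3

The distance was about 6.4 in the first image and 8.7 in the second, so they moved 2.3 units further apart.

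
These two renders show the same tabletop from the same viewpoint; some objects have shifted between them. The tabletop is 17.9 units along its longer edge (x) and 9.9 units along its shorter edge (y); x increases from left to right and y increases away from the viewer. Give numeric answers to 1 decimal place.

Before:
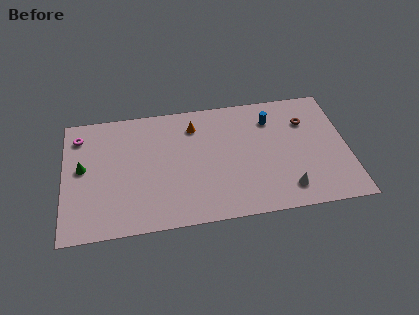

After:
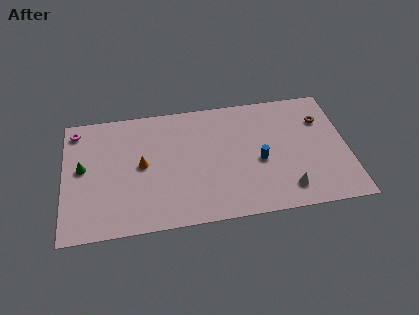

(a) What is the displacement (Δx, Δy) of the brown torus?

(1.0, 0.0)

The brown torus started near (15.4, 7.1) and ended near (16.4, 7.1).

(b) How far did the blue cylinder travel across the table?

3.4

From (13.2, 7.6) to (12.3, 4.3), the blue cylinder covered √(0.9² + 3.3²) ≈ 3.4 units.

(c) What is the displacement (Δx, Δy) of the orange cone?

(-3.4, -2.7)

The orange cone started near (8.3, 7.8) and ended near (4.9, 5.1).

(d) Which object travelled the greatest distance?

the orange cone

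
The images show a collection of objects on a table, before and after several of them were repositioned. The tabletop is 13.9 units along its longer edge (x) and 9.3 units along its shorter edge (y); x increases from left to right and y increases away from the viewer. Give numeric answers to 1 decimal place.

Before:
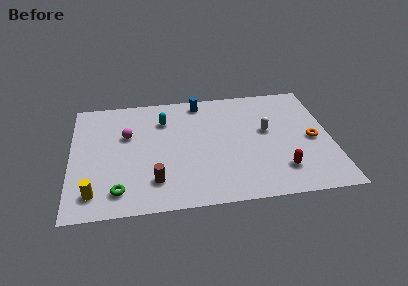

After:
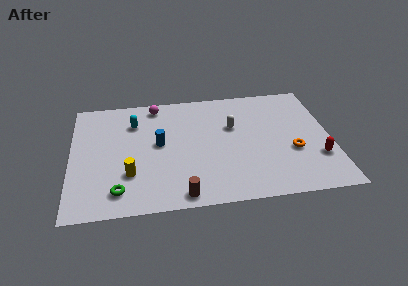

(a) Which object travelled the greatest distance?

the blue cylinder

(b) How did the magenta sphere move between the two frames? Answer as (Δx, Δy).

(1.6, 2.3)

From the two frames, the magenta sphere sits at roughly (3.0, 5.9) before and (4.6, 8.2) after.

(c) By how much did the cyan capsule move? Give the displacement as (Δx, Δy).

(-1.6, 0.0)

The cyan capsule started near (5.0, 6.9) and ended near (3.4, 6.9).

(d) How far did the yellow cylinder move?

2.2

The yellow cylinder moved from about (1.2, 1.6) to (3.1, 2.8), a distance of √(1.9² + 1.2²) ≈ 2.2.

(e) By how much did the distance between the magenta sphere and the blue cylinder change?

-1.4

They were about 4.6 units apart before and 3.2 after — 1.4 units closer together.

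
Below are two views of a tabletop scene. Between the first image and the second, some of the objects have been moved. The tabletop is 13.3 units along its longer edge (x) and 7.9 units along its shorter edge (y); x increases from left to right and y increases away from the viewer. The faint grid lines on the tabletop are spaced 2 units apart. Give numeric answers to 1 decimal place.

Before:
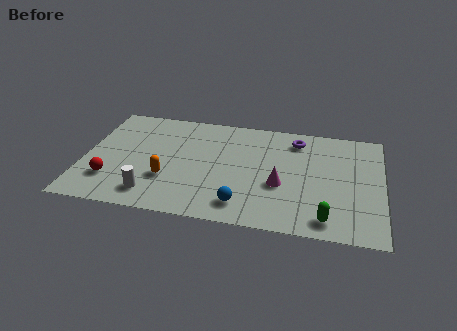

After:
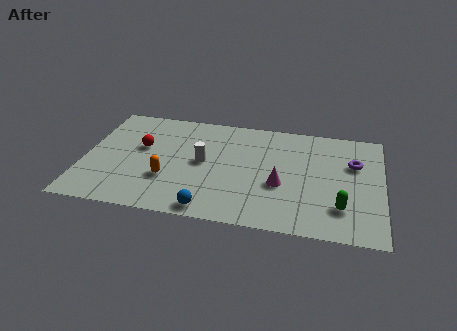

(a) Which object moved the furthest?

the white cylinder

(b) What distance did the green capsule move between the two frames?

1.1

The green capsule moved from about (10.9, 1.1) to (11.5, 2.0), a distance of √(0.6² + 0.9²) ≈ 1.1.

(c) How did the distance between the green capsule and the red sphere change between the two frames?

-0.3

Before: roughly 9.7 units apart; after: 9.4. That's 0.3 units closer together.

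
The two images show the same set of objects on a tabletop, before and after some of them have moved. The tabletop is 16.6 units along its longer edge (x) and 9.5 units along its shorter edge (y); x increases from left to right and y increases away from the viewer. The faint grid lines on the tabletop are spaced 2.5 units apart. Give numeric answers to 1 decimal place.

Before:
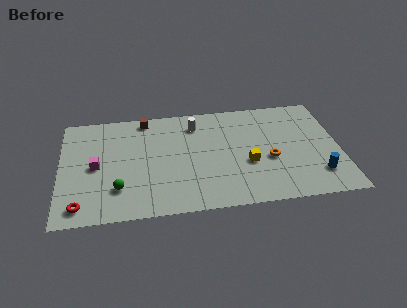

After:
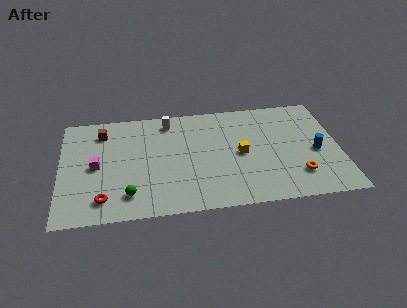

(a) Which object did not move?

the magenta cube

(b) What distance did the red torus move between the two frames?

1.4

The red torus was near (1.2, 1.3) before and (2.5, 1.7) after, so it travelled √(1.3² + 0.4²) ≈ 1.4 units.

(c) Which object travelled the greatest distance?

the brown cube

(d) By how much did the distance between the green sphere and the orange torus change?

+0.9

The distance was about 9.1 in the first image and 10.0 in the second, so they moved 0.9 units further apart.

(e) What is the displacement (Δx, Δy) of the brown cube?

(-2.6, -0.9)

From the two frames, the brown cube sits at roughly (5.1, 8.5) before and (2.5, 7.6) after.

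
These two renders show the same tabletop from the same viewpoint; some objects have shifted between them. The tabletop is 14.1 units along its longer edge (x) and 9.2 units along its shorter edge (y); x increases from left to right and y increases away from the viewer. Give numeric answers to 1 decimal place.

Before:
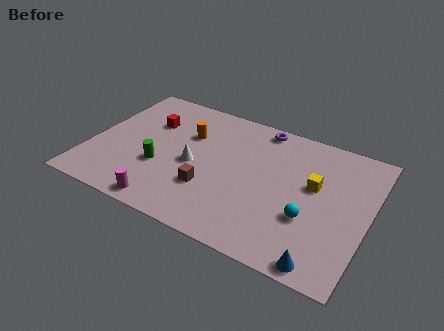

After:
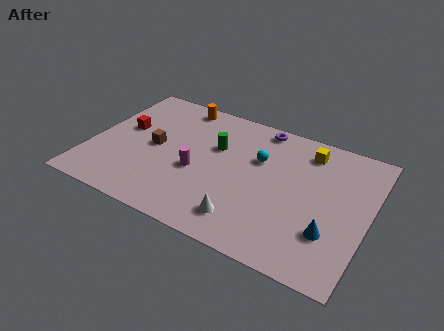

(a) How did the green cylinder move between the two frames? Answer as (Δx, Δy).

(2.5, 2.6)

The green cylinder was at about (3.7, 3.3) and moved to about (6.2, 5.9).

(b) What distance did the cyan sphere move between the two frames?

4.0

From (11.3, 3.2) to (8.4, 6.0), the cyan sphere covered √(2.9² + 2.8²) ≈ 4.0 units.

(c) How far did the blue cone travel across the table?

1.9

The blue cone moved from about (12.3, 0.8) to (12.4, 2.7), a distance of √(0.1² + 1.9²) ≈ 1.9.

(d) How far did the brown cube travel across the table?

3.5

The brown cube moved from about (6.3, 2.9) to (3.2, 4.6), a distance of √(3.1² + 1.7²) ≈ 3.5.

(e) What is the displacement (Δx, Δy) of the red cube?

(-1.2, -1.0)

From the two frames, the red cube sits at roughly (2.7, 6.3) before and (1.5, 5.3) after.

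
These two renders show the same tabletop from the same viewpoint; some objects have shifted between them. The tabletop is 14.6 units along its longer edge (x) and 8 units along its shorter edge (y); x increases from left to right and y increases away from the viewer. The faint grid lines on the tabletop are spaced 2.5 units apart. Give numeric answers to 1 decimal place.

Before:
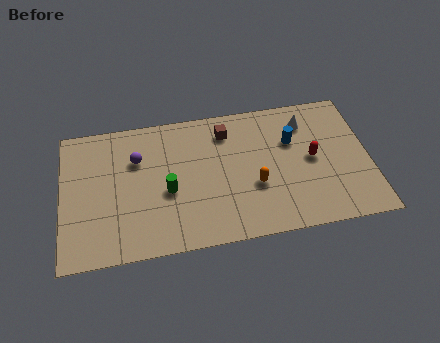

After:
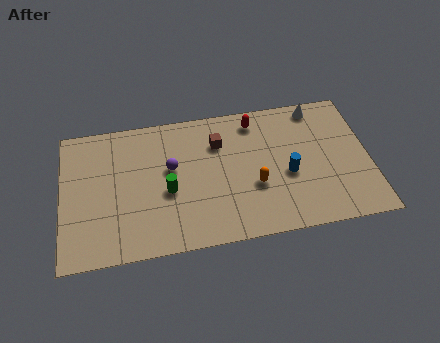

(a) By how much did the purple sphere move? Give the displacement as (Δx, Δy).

(1.6, -0.8)

The purple sphere was at about (3.6, 5.5) and moved to about (5.2, 4.7).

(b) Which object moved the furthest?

the red capsule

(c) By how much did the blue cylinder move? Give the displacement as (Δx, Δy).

(-0.3, -1.9)

From the two frames, the blue cylinder sits at roughly (11.0, 5.3) before and (10.7, 3.4) after.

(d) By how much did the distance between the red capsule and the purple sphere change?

-3.8

The distance was about 8.4 in the first image and 4.6 in the second, so they moved 3.8 units closer together.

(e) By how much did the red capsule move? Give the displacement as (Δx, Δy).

(-2.6, 2.7)

From the two frames, the red capsule sits at roughly (11.9, 4.1) before and (9.3, 6.8) after.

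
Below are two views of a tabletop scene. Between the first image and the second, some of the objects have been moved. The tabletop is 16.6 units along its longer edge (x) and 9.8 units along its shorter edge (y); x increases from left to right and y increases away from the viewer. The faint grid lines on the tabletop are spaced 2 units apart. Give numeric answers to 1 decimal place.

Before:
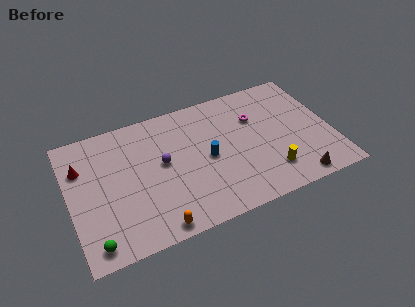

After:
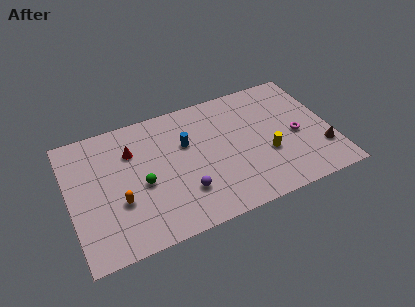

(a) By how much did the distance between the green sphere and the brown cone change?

-1.3

They were about 12.7 units apart before and 11.4 after — 1.3 units closer together.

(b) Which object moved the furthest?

the green sphere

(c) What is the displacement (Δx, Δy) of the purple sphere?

(1.1, -2.7)

The purple sphere was at about (5.9, 5.4) and moved to about (7.0, 2.7).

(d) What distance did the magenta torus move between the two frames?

3.3

From (12.0, 6.7) to (14.4, 4.4), the magenta torus covered √(2.4² + 2.3²) ≈ 3.3 units.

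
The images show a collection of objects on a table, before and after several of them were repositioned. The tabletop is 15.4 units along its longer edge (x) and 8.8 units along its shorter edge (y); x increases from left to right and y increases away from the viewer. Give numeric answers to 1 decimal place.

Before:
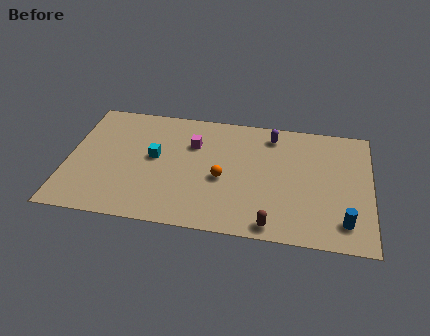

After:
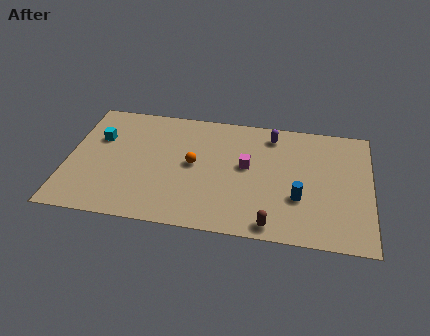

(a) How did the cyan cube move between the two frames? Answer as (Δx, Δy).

(-2.9, 1.0)

The cyan cube was at about (4.4, 4.8) and moved to about (1.5, 5.8).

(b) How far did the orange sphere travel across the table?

1.7

From (7.9, 3.8) to (6.4, 4.6), the orange sphere covered √(1.5² + 0.8²) ≈ 1.7 units.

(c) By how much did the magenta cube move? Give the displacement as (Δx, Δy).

(2.8, -1.2)

From the two frames, the magenta cube sits at roughly (6.3, 6.1) before and (9.1, 4.9) after.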